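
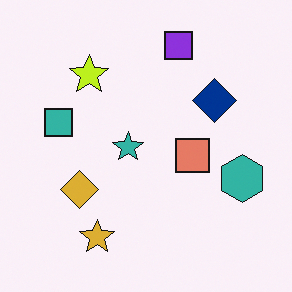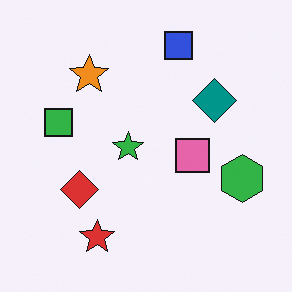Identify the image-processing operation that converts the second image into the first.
It was hue-shifted slightly.

Every shape's color has rotated by the same amount around the hue wheel — a uniform hue shift.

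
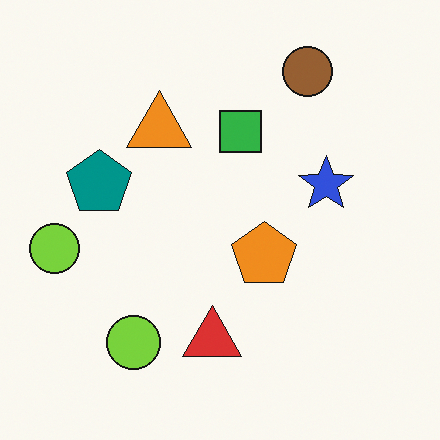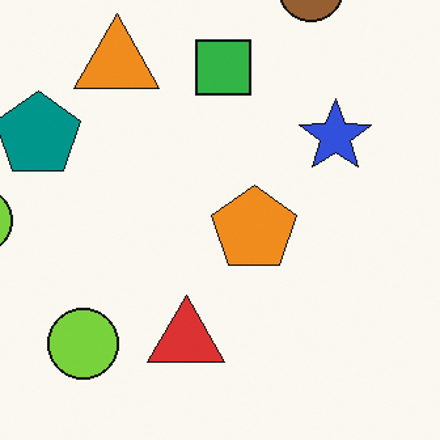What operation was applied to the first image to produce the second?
The transformation is: cropped to a modestly smaller region and rescaled.

The visible shapes are larger and the field of view is narrower; shapes near the original edges may be partly or wholly outside the frame — a crop-and-rescale.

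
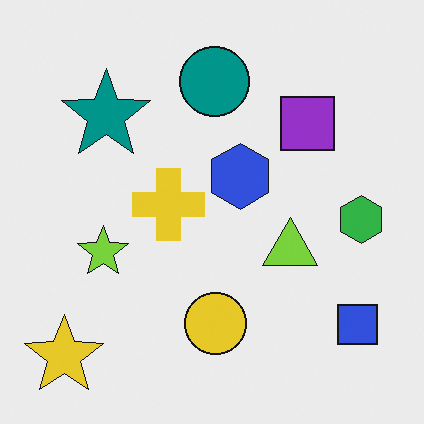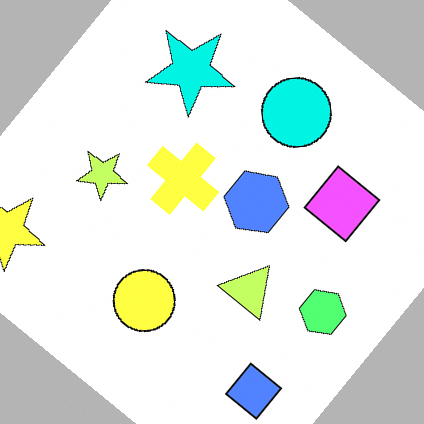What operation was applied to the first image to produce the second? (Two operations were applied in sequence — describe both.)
The image was noticeably brightened, then rotated clockwise by a large amount — several tens of degrees.

Every pixel — background and shapes alike — is uniformly brightened. Every shape is tilted by the same angle and the image corners show triangular fill wedges — a whole-image rotation by a non-right angle.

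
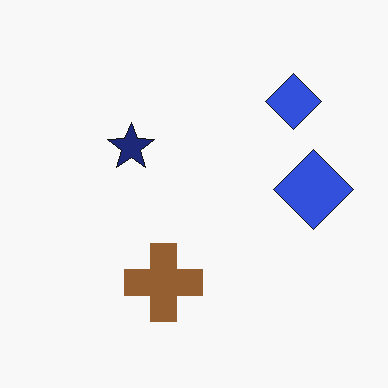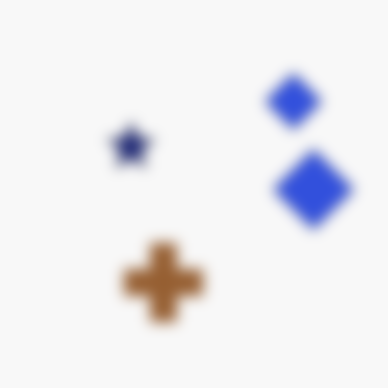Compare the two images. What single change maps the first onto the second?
The transformation is: strongly gaussian-blurred.

Shape edges and outlines are uniformly softened across the whole image.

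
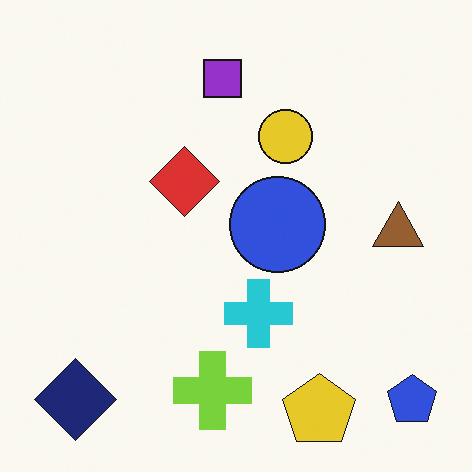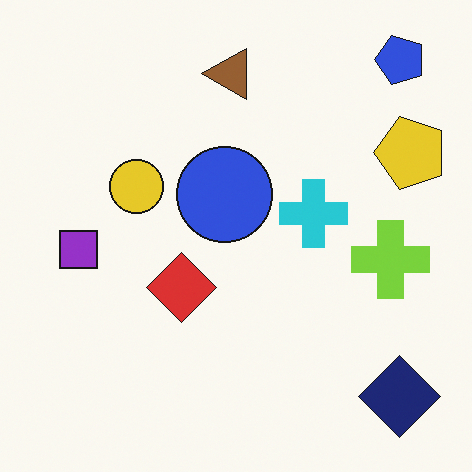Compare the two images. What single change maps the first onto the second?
The transformation is: rotated 90° counter-clockwise.

The blue pentagon sits in the bottom-right of the first image and the top-right of the second — consistent with a whole-image 90° counter-clockwise rotation.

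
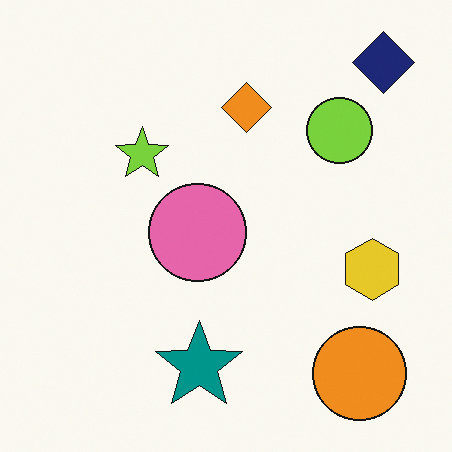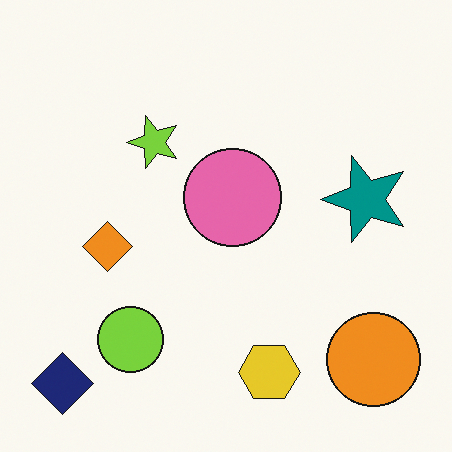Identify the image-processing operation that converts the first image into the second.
The transformation is: transposed (reflected across the top-left ↔ bottom-right diagonal).

Shapes have swapped their row and column positions — what was in the top-right is now in the bottom-left — a diagonal reflection.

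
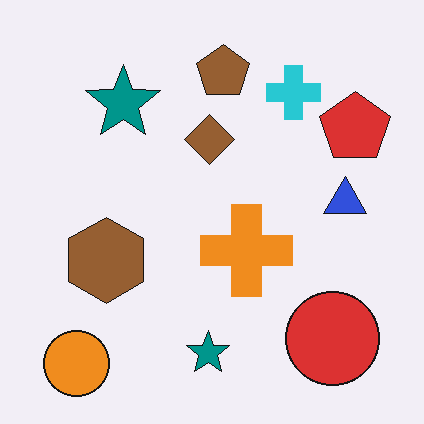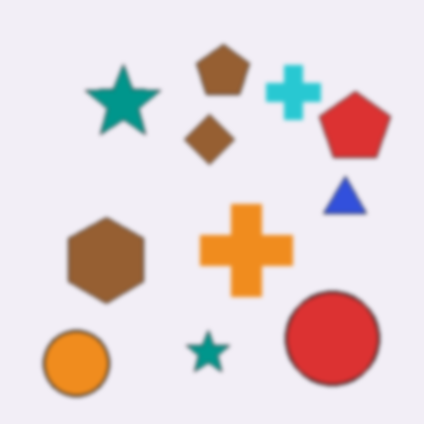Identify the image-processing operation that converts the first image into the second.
The transformation is: slightly softened.

Shape edges and outlines are uniformly softened across the whole image.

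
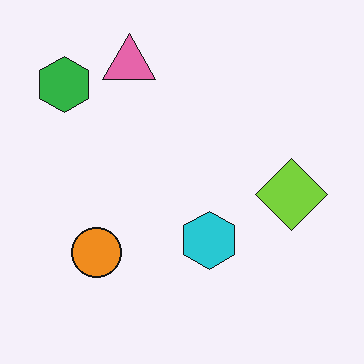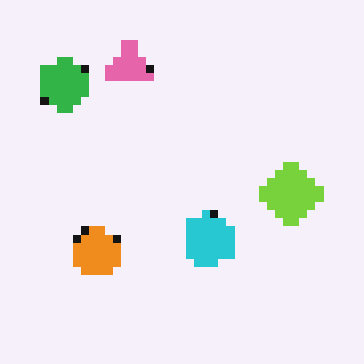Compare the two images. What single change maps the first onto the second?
The image was moderately pixelated.

Shapes are reduced to large square blocks; fine edges and outlines are lost — a downscale-then-upscale (mosaic) effect.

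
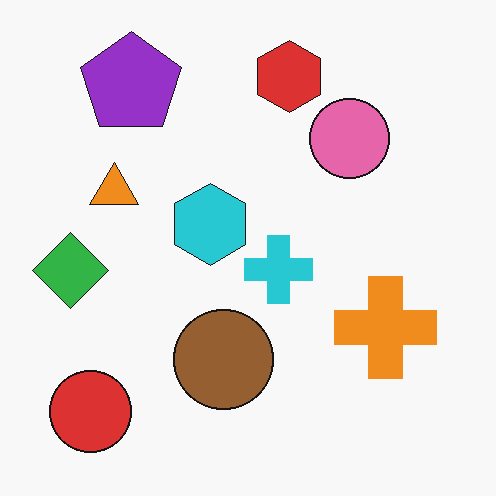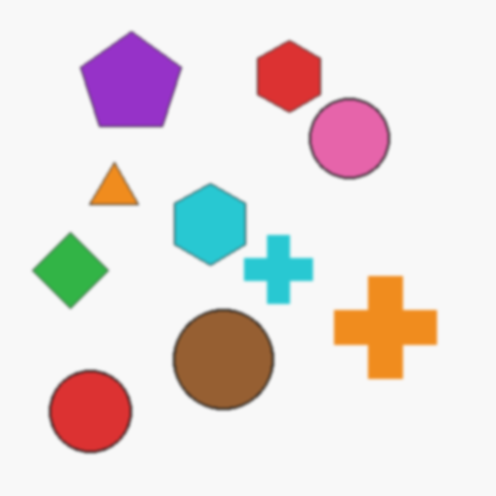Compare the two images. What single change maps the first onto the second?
The image was given a subtle gaussian blur.

Shape edges and outlines are uniformly softened across the whole image.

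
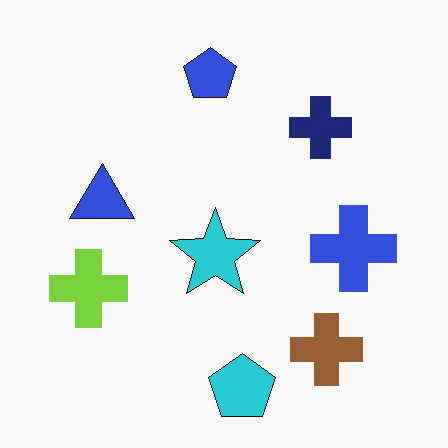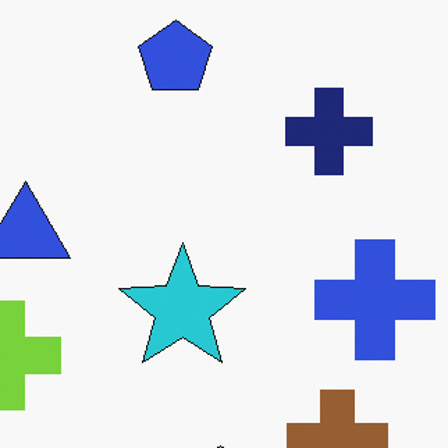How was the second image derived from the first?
The transformation is: cropped slightly and scaled back up.

The visible shapes are larger and the field of view is narrower; shapes near the original edges may be partly or wholly outside the frame — a crop-and-rescale.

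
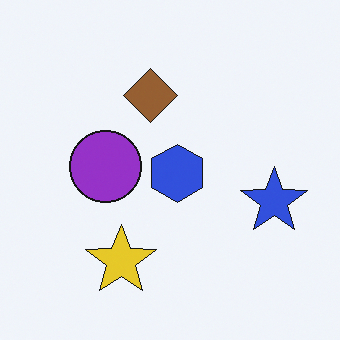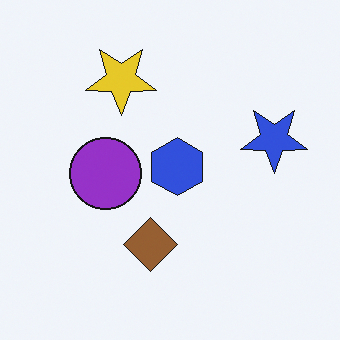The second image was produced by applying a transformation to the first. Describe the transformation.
The image was flipped vertically (top ↔ bottom).

The yellow star is in the bottom of the first image and the top of the second — shapes on opposite sides of the horizontal midline have swapped in a mirror flip.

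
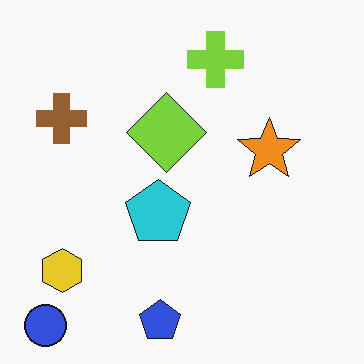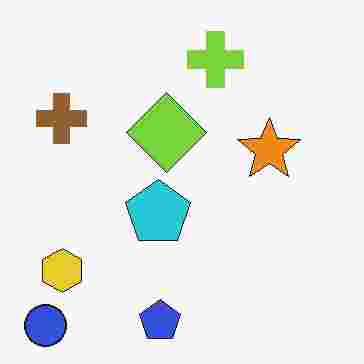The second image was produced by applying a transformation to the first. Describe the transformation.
It was degraded with heavy JPEG compression.

Blocky 8×8 compression artifacts appear around shape edges and the flat background shows ringing — characteristic JPEG degradation.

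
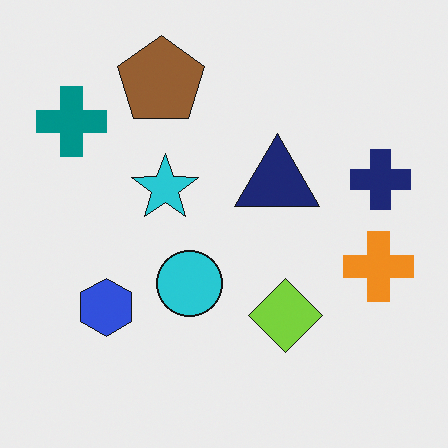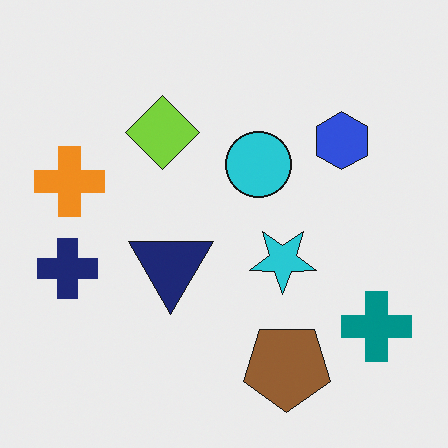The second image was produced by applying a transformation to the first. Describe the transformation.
The image was rotated 180°.

The teal cross sits in the top-left of the first image and the bottom-right of the second — consistent with a whole-image 180° rotation.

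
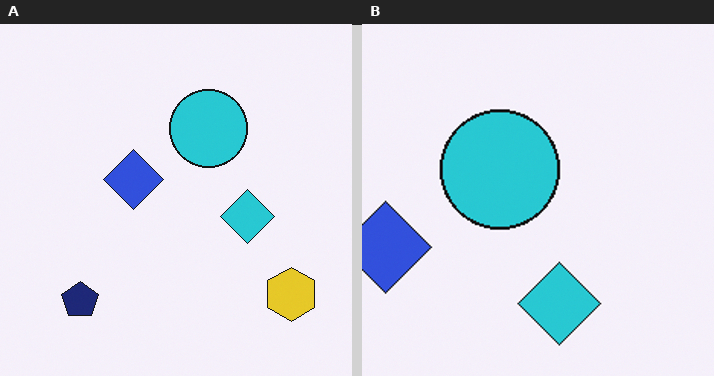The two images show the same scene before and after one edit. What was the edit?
The image was cropped slightly and scaled back up.

The visible shapes are larger and the field of view is narrower; shapes near the original edges may be partly or wholly outside the frame — a crop-and-rescale.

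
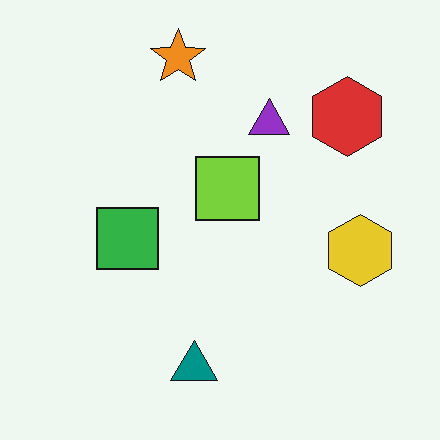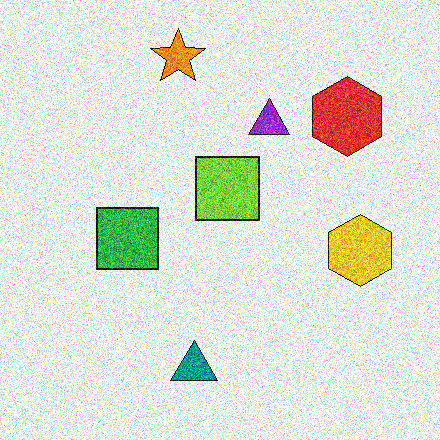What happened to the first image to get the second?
The image was degraded with a thick layer of grain.

Random speckle covers the whole image, including the flat background.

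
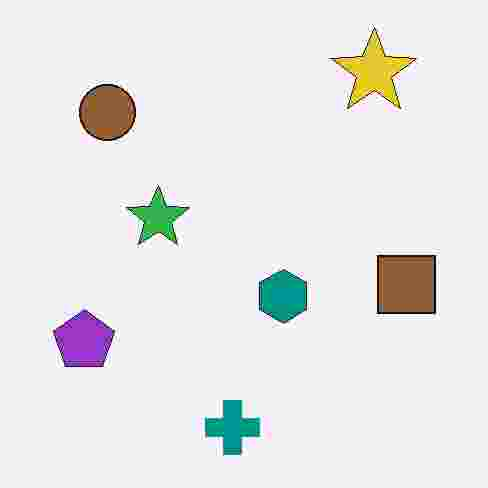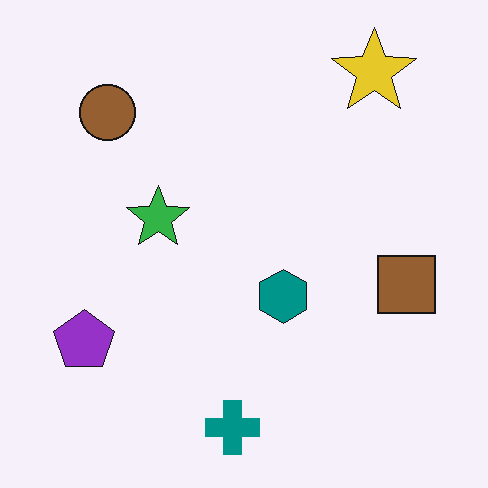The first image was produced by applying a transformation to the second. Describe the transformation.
Heavily JPEG-compressed with obvious blocking artifacts.

Blocky 8×8 compression artifacts appear around shape edges and the flat background shows ringing — characteristic JPEG degradation.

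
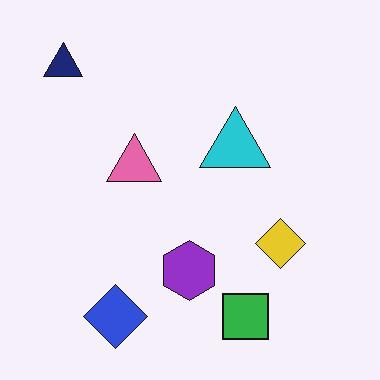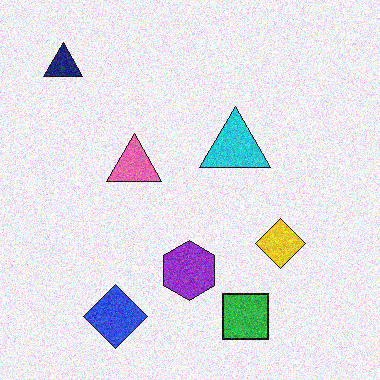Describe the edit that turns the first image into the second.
The transformation is: degraded with visible gaussian noise.

Random speckle covers the whole image, including the flat background.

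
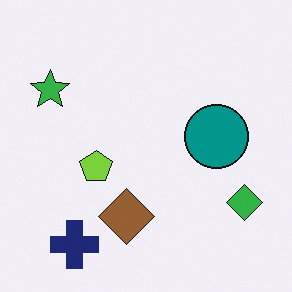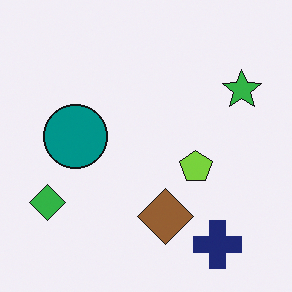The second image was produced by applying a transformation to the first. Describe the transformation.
The transformation is: flipped horizontally (left ↔ right).

The green diamond is in the bottom-right of the first image and the bottom-left of the second — shapes on opposite sides of the vertical midline have swapped in a mirror flip.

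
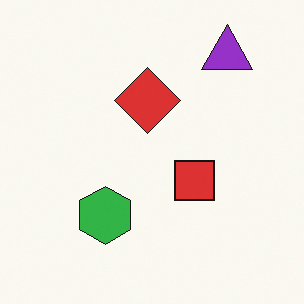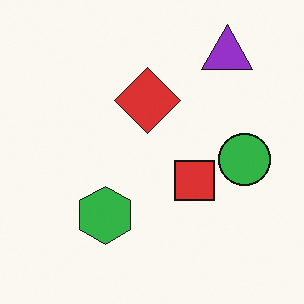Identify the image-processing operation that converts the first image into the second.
The second image is the first overlaid with an additional green circle.

A green circle appears in the second image that is absent from the first.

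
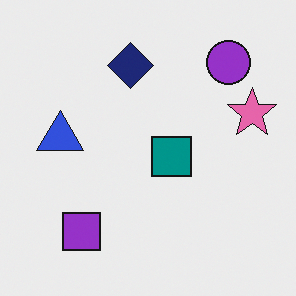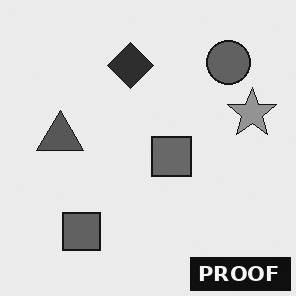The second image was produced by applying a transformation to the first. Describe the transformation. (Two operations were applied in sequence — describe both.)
The transformation is: converted to grayscale, then watermarked with the text "PROOF" in the lower-right corner.

All color is removed — every shape is now a shade of grey. A dark label reading "PROOF" appears in the lower-right corner.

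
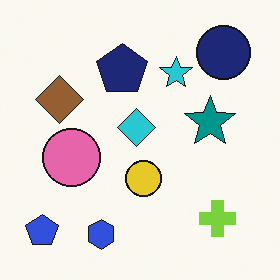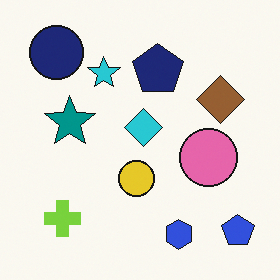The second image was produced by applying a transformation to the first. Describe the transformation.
It was flipped horizontally (left ↔ right).

The blue pentagon is in the bottom-left of the first image and the bottom-right of the second — shapes on opposite sides of the vertical midline have swapped in a mirror flip.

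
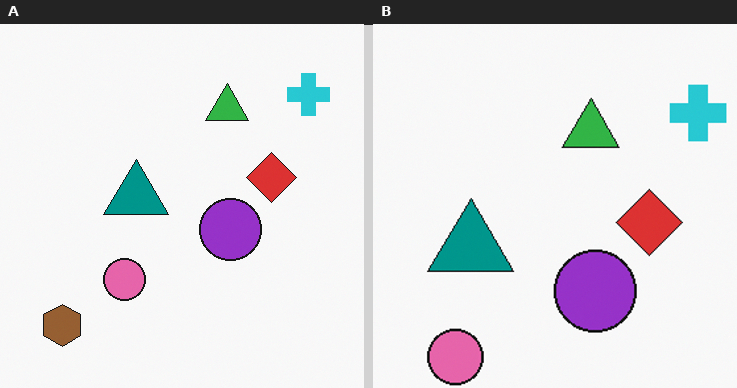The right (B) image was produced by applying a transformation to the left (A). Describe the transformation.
The right (B) image is the left (A) cropped slightly and scaled back up.

The visible shapes are larger and the field of view is narrower; shapes near the original edges may be partly or wholly outside the frame — a crop-and-rescale.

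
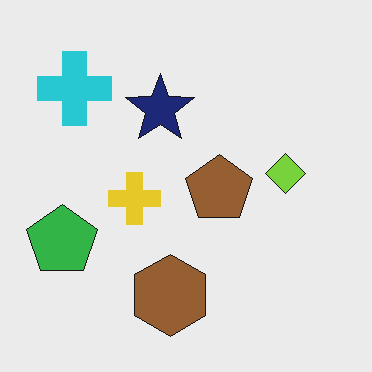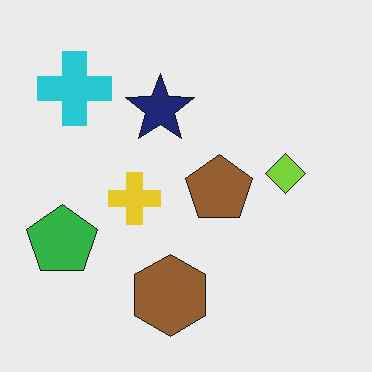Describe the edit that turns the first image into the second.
It was given moderate JPEG compression.

Blocky 8×8 compression artifacts appear around shape edges and the flat background shows ringing — characteristic JPEG degradation.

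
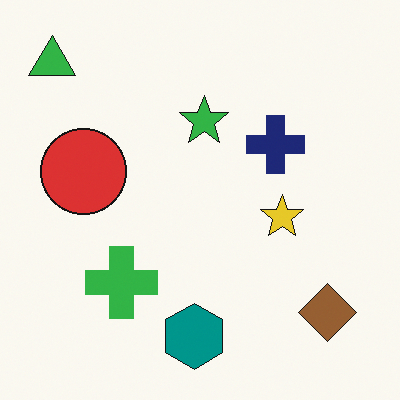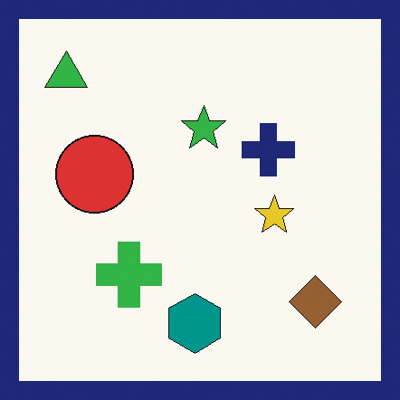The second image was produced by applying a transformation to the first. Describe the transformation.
This is the original image framed with a navy border.

A solid navy frame runs around the edge of the second image, with the content slightly shrunk inside it.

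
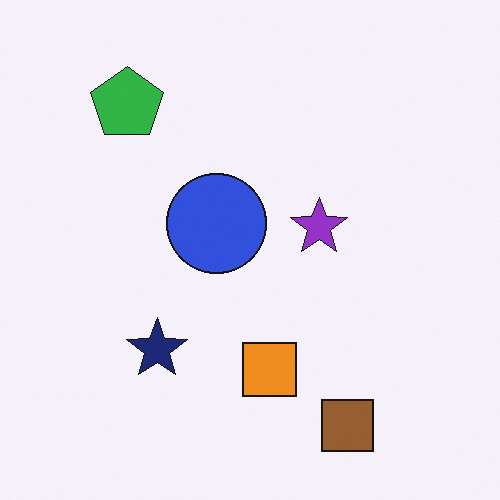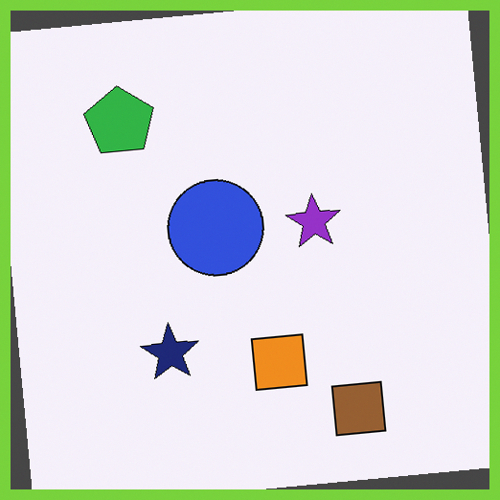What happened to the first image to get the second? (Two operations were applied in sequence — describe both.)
Rotated counter-clockwise by a small amount, then framed with a lime border.

Every shape is tilted by the same angle and the image corners show triangular fill wedges — a whole-image rotation by a non-right angle. A solid lime frame runs around the edge of the second image, with the content slightly shrunk inside it.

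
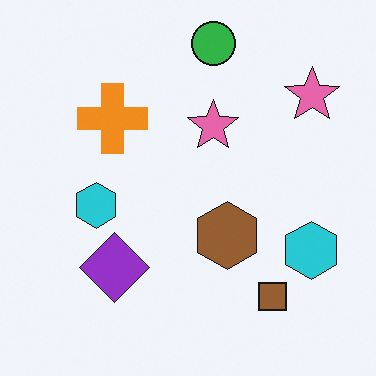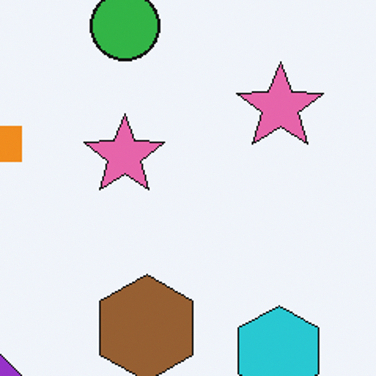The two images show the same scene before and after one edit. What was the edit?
Cropped to a modestly smaller region and rescaled.

The visible shapes are larger and the field of view is narrower; shapes near the original edges may be partly or wholly outside the frame — a crop-and-rescale.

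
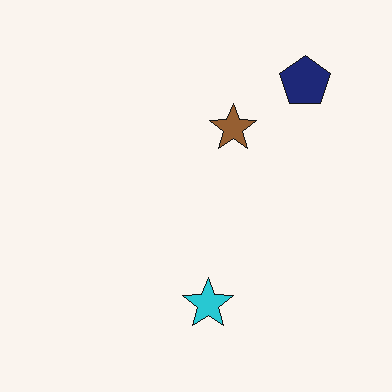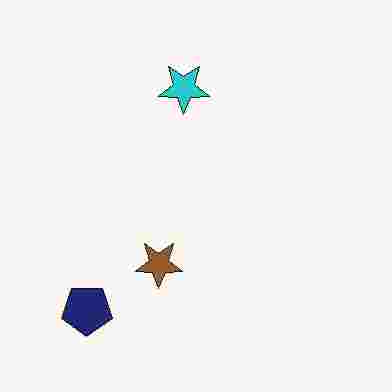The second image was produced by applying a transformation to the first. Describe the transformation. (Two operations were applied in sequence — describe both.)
The image was degraded with heavy JPEG compression, then rotated 180°.

Blocky 8×8 compression artifacts appear around shape edges and the flat background shows ringing — characteristic JPEG degradation. The navy pentagon sits in the top-right of the first image and the bottom-left of the second — consistent with a whole-image 180° rotation.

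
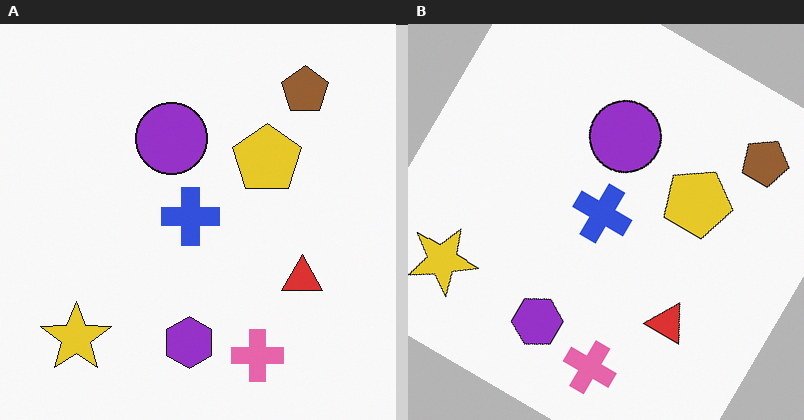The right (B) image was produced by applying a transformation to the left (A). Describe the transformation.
The image was rotated clockwise by a large amount — several tens of degrees.

Every shape is tilted by the same angle and the image corners show triangular fill wedges — a whole-image rotation by a non-right angle.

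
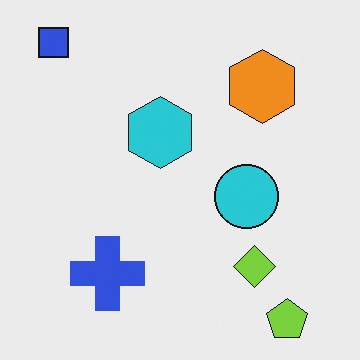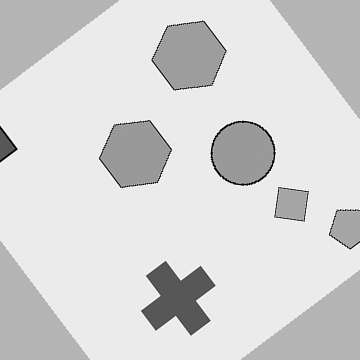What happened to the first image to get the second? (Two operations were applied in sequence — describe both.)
Converted to grayscale, then rotated counter-clockwise by a large amount — several tens of degrees.

All color is removed — every shape is now a shade of grey. Every shape is tilted by the same angle and the image corners show triangular fill wedges — a whole-image rotation by a non-right angle.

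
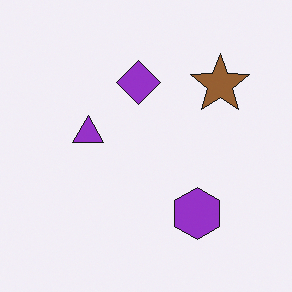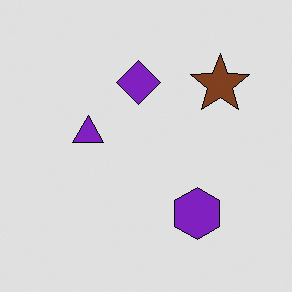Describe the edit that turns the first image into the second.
The transformation is: posterized to a reduced palette.

Each flat color has snapped to a coarser quantized level — most visibly, the near-white background has dropped to a flat grey.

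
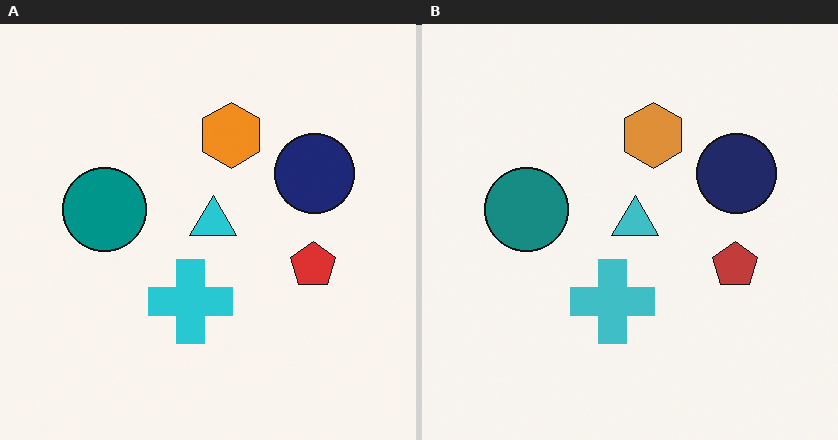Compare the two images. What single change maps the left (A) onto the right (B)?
Slightly desaturated.

All colors are more muted and greyish — a global saturation change.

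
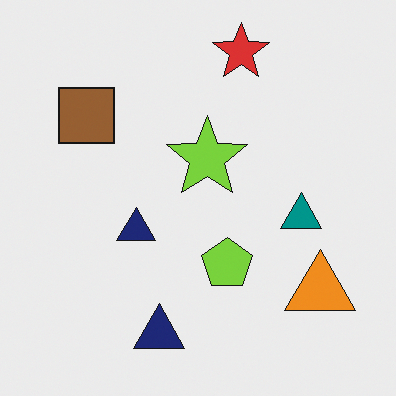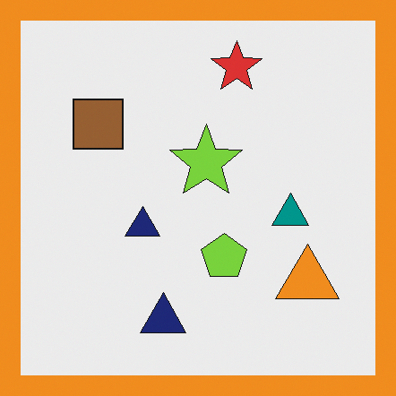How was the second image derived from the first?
This is the original image framed with a orange border.

A solid orange frame runs around the edge of the second image, with the content slightly shrunk inside it.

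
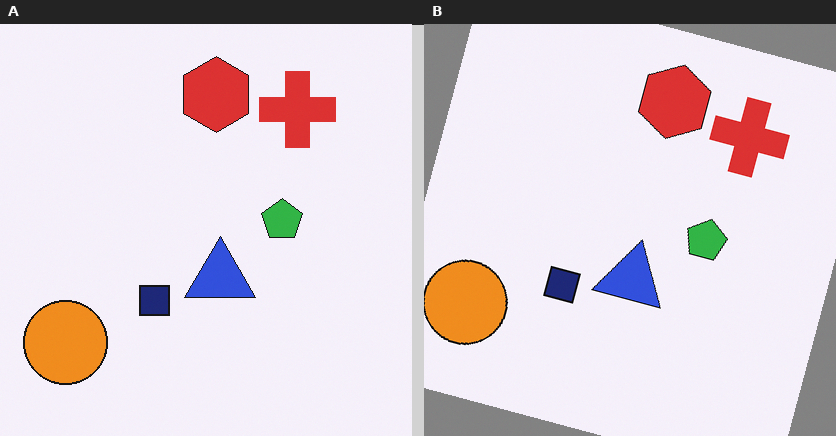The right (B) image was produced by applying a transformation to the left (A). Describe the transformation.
Rotated clockwise by a moderate amount.

Every shape is tilted by the same angle and the image corners show triangular fill wedges — a whole-image rotation by a non-right angle.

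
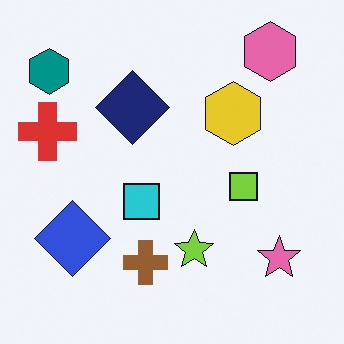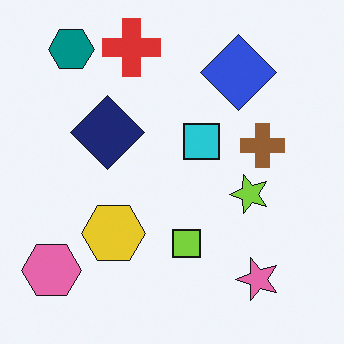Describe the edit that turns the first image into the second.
The second image is the first transposed (reflected across the top-left ↔ bottom-right diagonal).

Shapes have swapped their row and column positions — what was in the top-right is now in the bottom-left — a diagonal reflection.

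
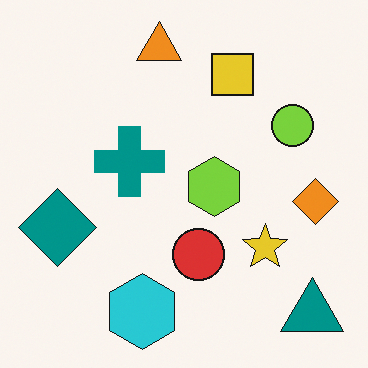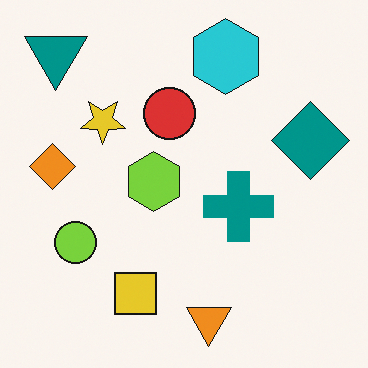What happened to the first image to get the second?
Rotated 180°.

The teal triangle sits in the bottom-right of the first image and the top-left of the second — consistent with a whole-image 180° rotation.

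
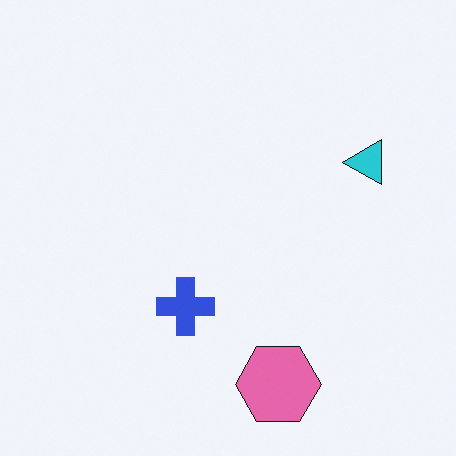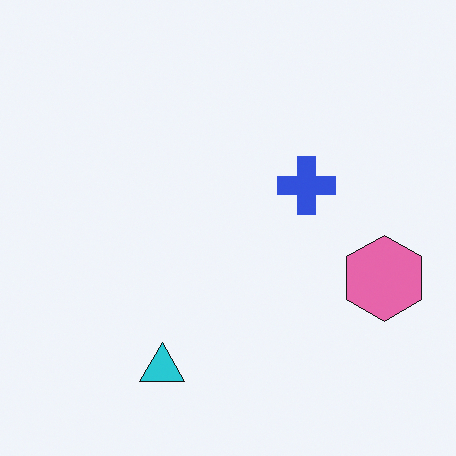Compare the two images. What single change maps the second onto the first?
The transformation is: transposed (reflected across the top-left ↔ bottom-right diagonal).

Shapes have swapped their row and column positions — what was in the top-right is now in the bottom-left — a diagonal reflection.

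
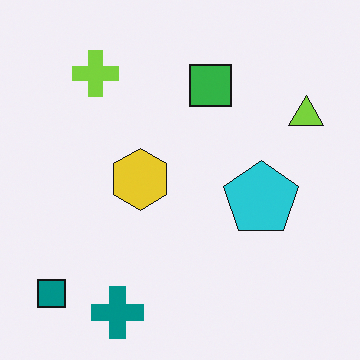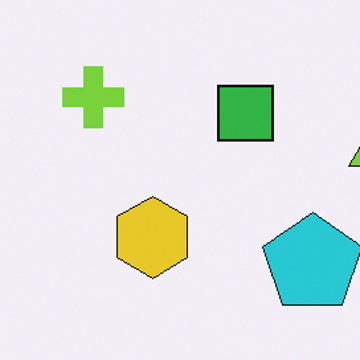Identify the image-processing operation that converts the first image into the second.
Cropped slightly and scaled back up.

The visible shapes are larger and the field of view is narrower; shapes near the original edges may be partly or wholly outside the frame — a crop-and-rescale.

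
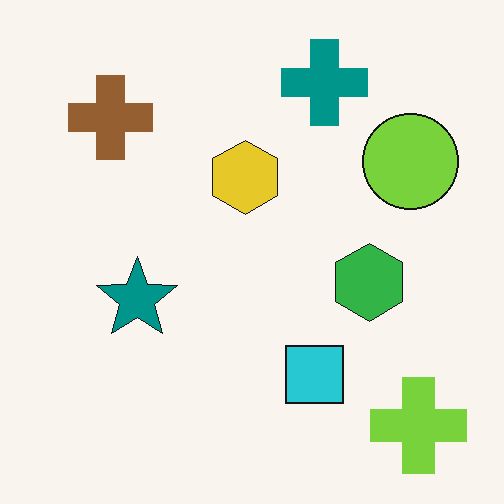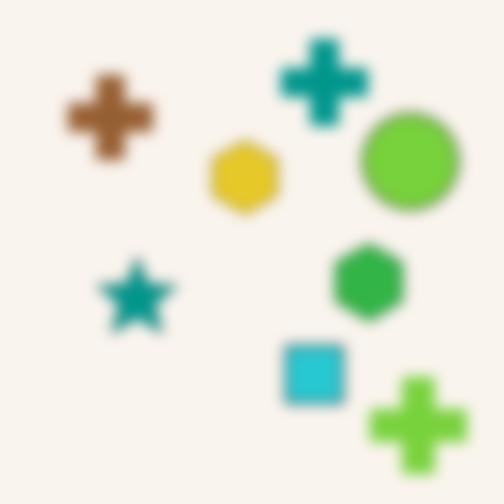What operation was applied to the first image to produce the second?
It was strongly gaussian-blurred.

Shape edges and outlines are uniformly softened across the whole image.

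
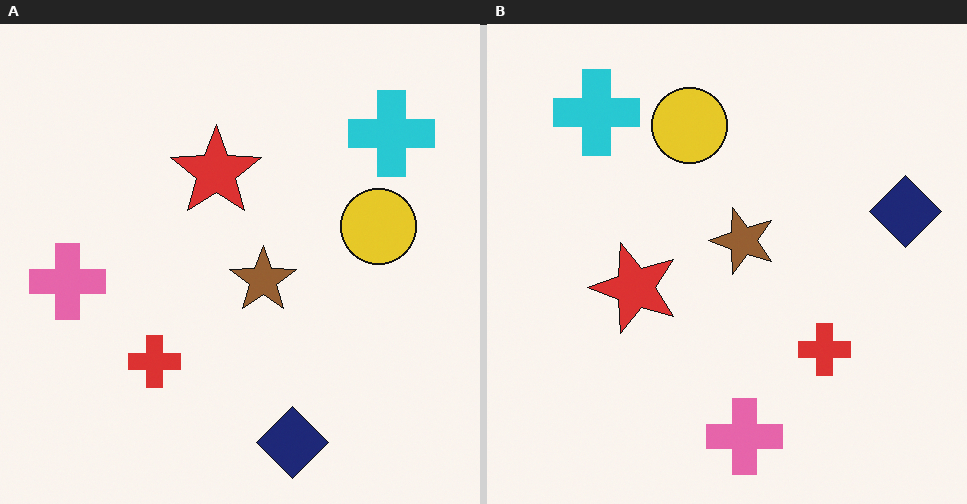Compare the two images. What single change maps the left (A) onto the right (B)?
The transformation is: rotated 90° counter-clockwise.

The cyan cross sits in the top-right of the left (A) image and the top-left of the right (B) — consistent with a whole-image 90° counter-clockwise rotation.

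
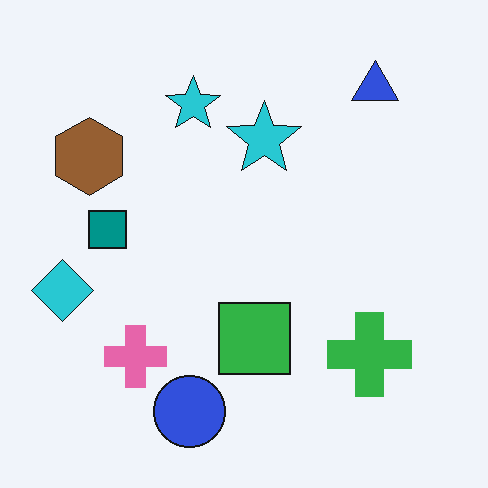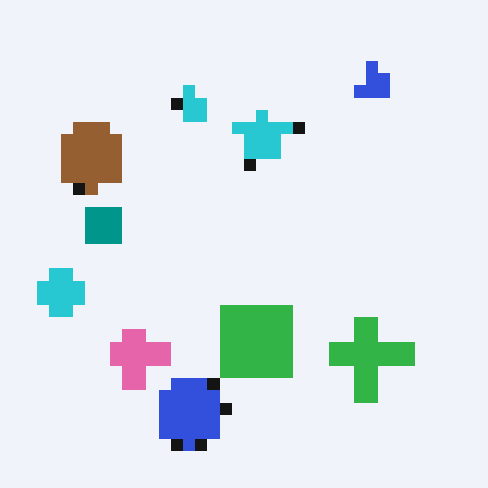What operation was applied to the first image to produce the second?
The transformation is: heavily pixelated into large blocks.

Shapes are reduced to large square blocks; fine edges and outlines are lost — a downscale-then-upscale (mosaic) effect.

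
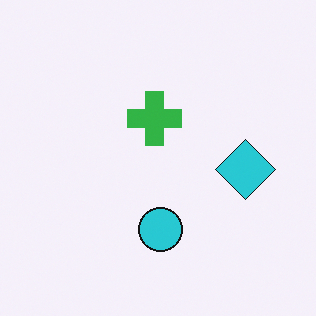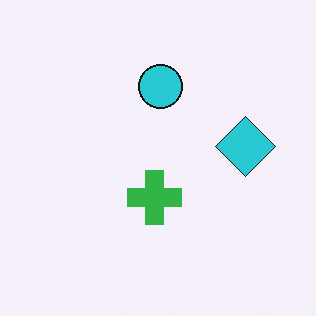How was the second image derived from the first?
Flipped vertically (top ↔ bottom).

The cyan circle is in the bottom of the first image and the top of the second — shapes on opposite sides of the horizontal midline have swapped in a mirror flip.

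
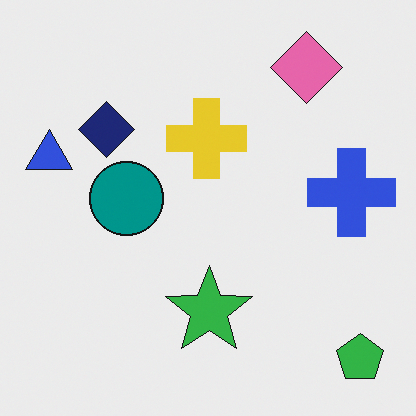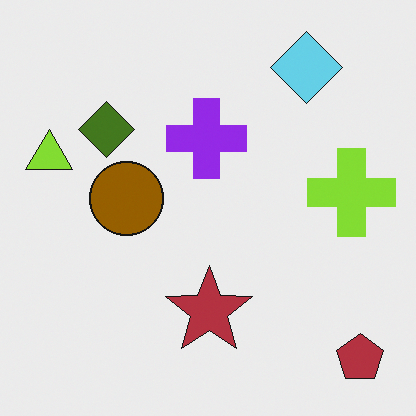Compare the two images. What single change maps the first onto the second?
The second image is the first hue-shifted by a large amount.

Every shape's color has rotated by the same amount around the hue wheel — a uniform hue shift.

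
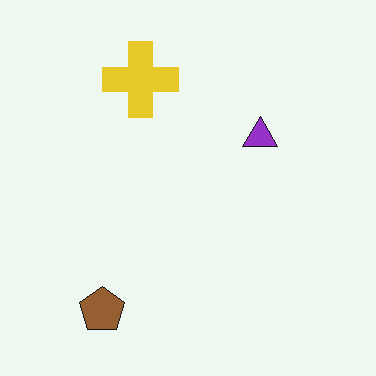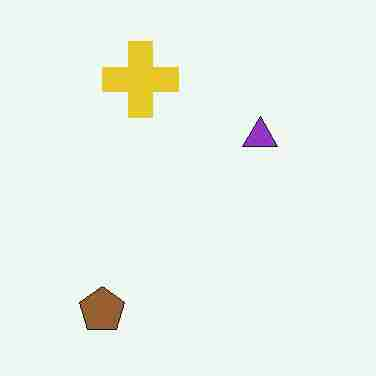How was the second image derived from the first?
The transformation is: degraded with heavy JPEG compression.

Blocky 8×8 compression artifacts appear around shape edges and the flat background shows ringing — characteristic JPEG degradation.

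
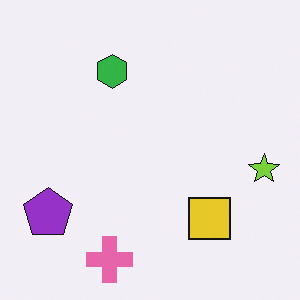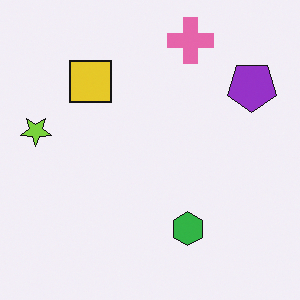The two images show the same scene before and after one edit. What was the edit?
This is the original image rotated 180°.

The purple pentagon sits in the bottom-left of the first image and the top-right of the second — consistent with a whole-image 180° rotation.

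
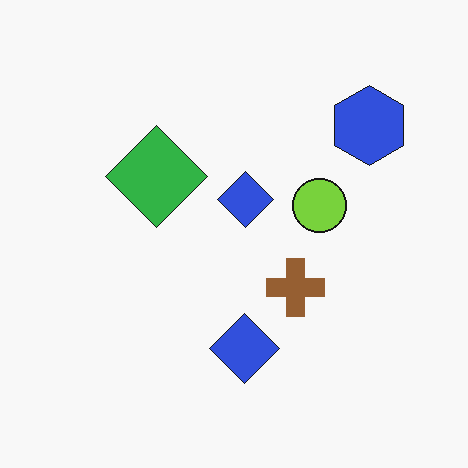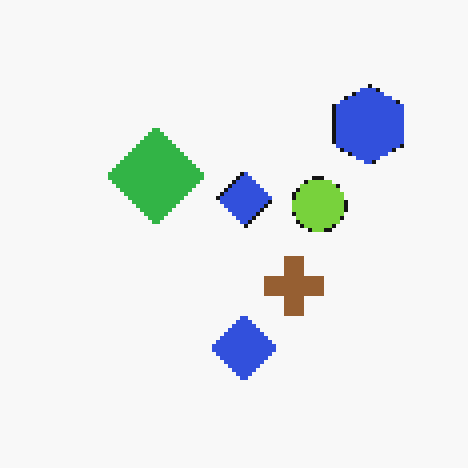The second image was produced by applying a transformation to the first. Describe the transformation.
This is the original image mildly pixelated.

Shapes are reduced to large square blocks; fine edges and outlines are lost — a downscale-then-upscale (mosaic) effect.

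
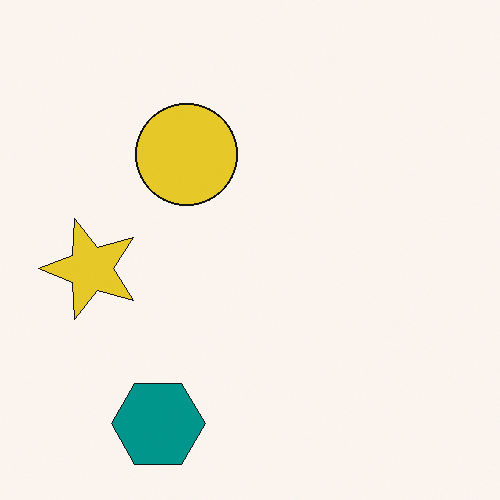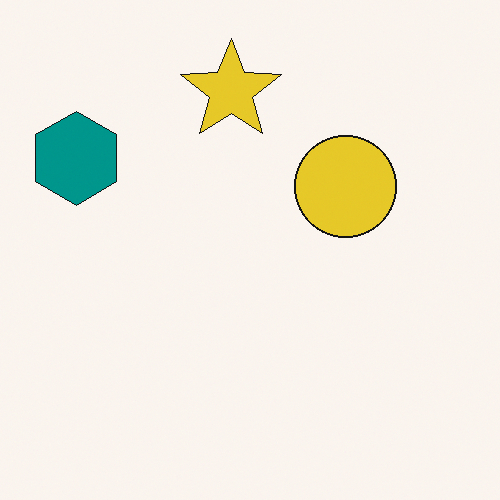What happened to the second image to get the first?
Rotated 90° counter-clockwise.

The teal hexagon sits in the top-left of the second image and the bottom-left of the first — consistent with a whole-image 90° counter-clockwise rotation.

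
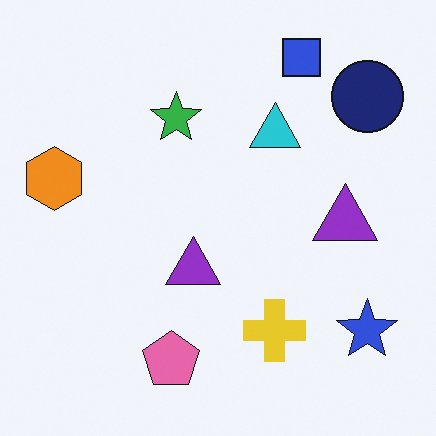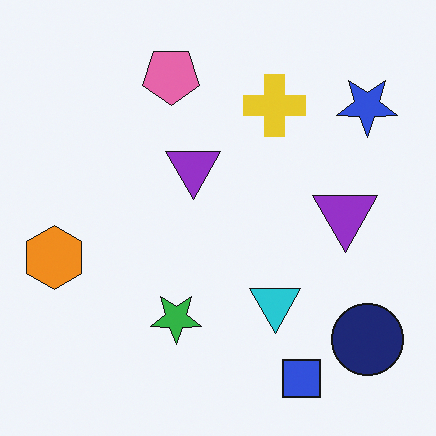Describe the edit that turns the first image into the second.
This is the original image flipped vertically (top ↔ bottom).

The blue square is in the top-right of the first image and the bottom-right of the second — shapes on opposite sides of the horizontal midline have swapped in a mirror flip.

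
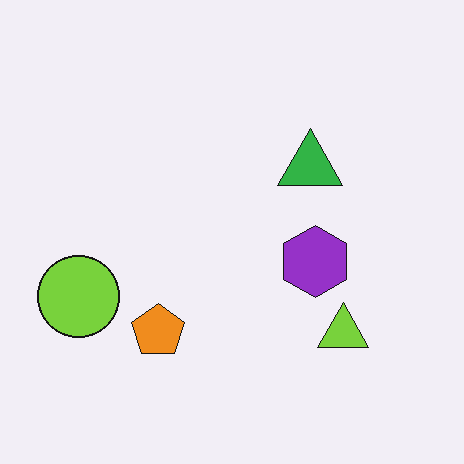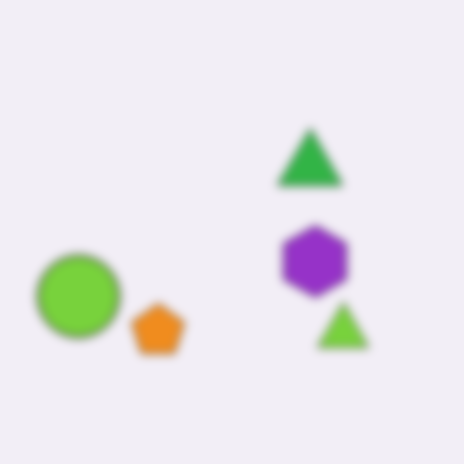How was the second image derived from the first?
This is the original image moderately blurred.

Shape edges and outlines are uniformly softened across the whole image.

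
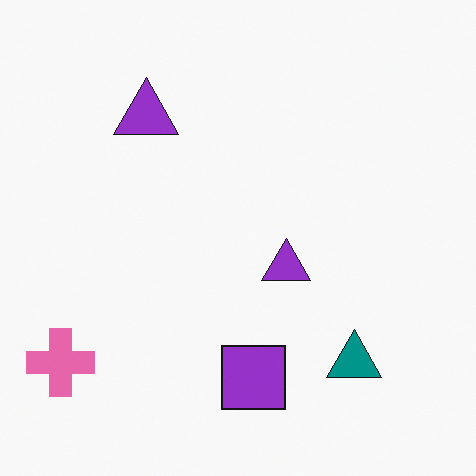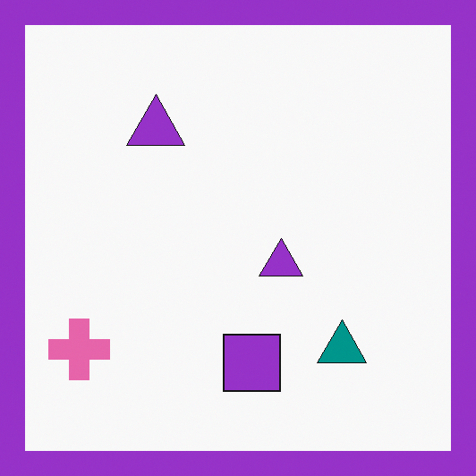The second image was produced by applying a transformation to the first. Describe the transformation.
It was framed with a purple border.

A solid purple frame runs around the edge of the second image, with the content slightly shrunk inside it.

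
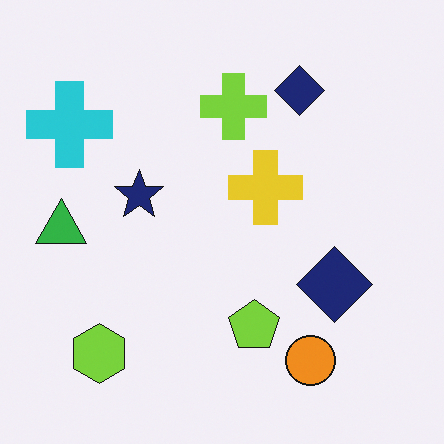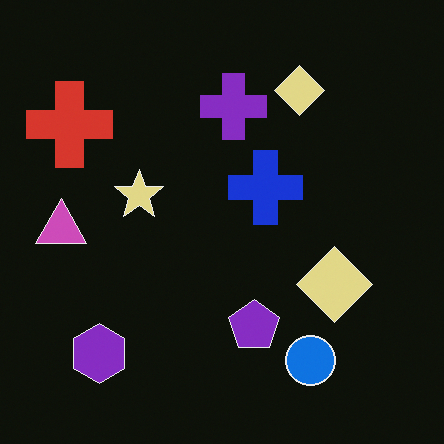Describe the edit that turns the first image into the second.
The image was color-inverted (negative).

The light background has become dark and every shape's color is its complement — a photographic negative.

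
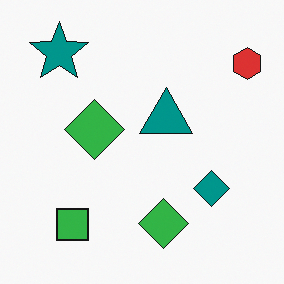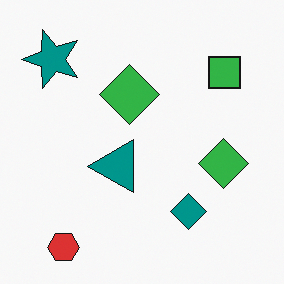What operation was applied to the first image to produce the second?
The second image is the first transposed (reflected across the top-left ↔ bottom-right diagonal).

Shapes have swapped their row and column positions — what was in the top-right is now in the bottom-left — a diagonal reflection.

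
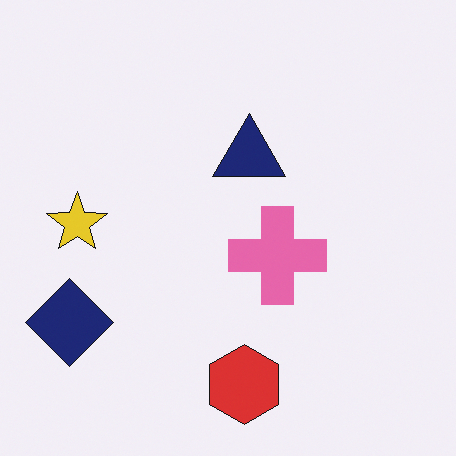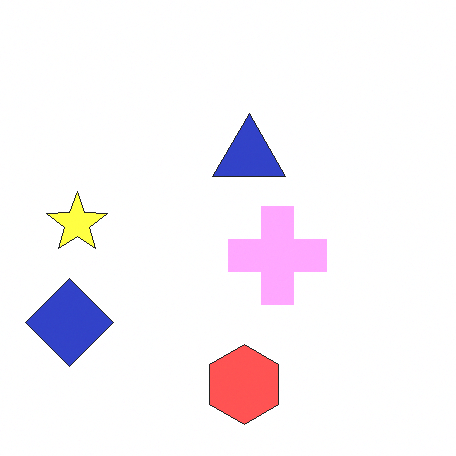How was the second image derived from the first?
Noticeably brightened.

Every pixel — background and shapes alike — is uniformly brightened.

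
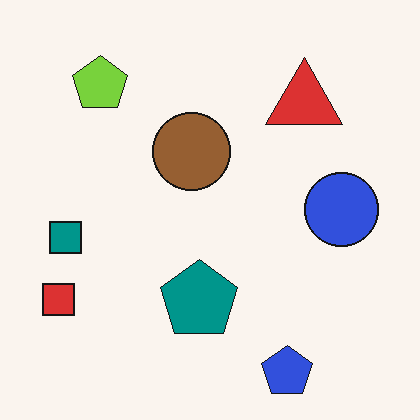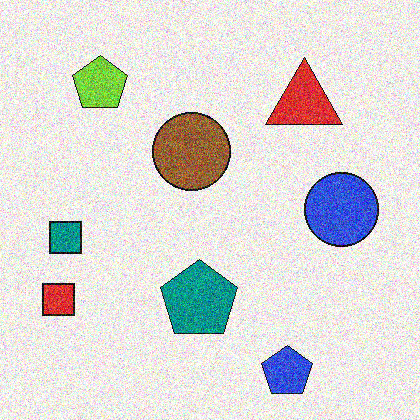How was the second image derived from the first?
The transformation is: degraded with a thick layer of grain.

Random speckle covers the whole image, including the flat background.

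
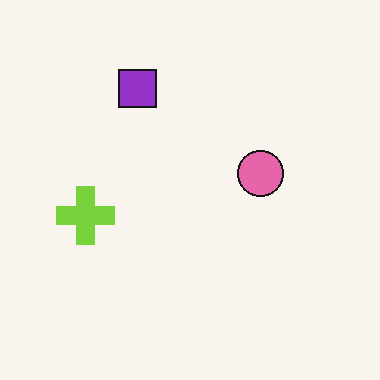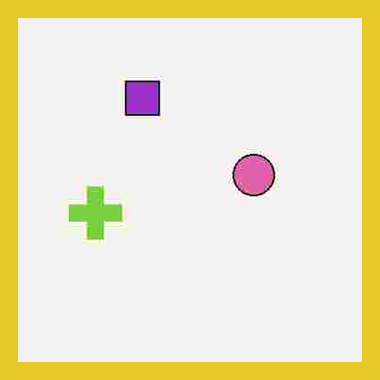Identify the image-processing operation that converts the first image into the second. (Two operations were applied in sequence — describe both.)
The image was heavily JPEG-compressed with obvious blocking artifacts, then framed with a yellow border.

Blocky 8×8 compression artifacts appear around shape edges and the flat background shows ringing — characteristic JPEG degradation. A solid yellow frame runs around the edge of the second image, with the content slightly shrunk inside it.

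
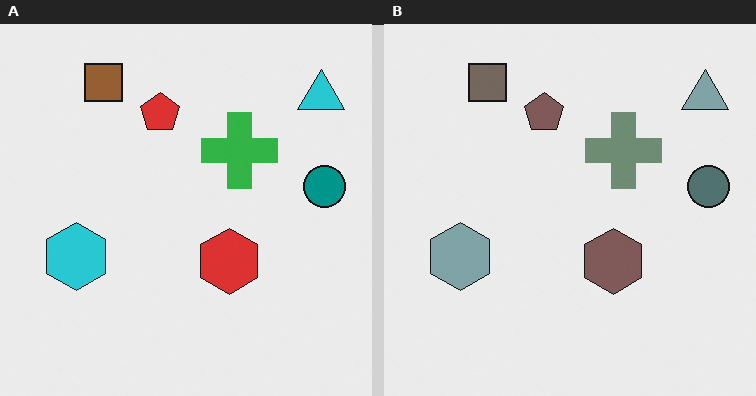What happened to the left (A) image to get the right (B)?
Made much more muted (saturation change).

All colors are more muted and greyish — a global saturation change.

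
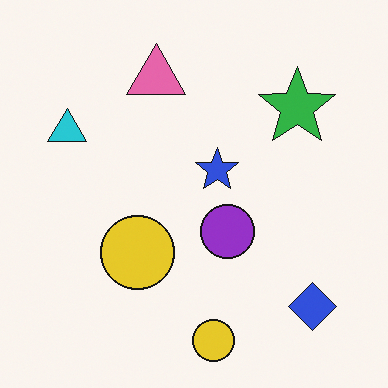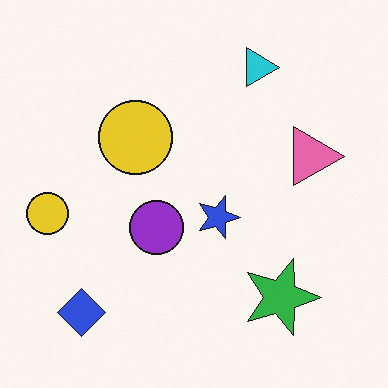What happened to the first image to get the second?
The second image is the first rotated 90° clockwise.

The blue diamond sits in the bottom-right of the first image and the bottom-left of the second — consistent with a whole-image 90° clockwise rotation.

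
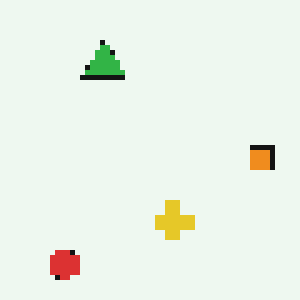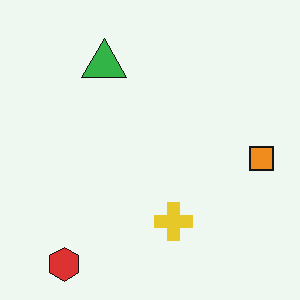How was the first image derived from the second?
The transformation is: lightly pixelated (a mild mosaic effect).

Shapes are reduced to large square blocks; fine edges and outlines are lost — a downscale-then-upscale (mosaic) effect.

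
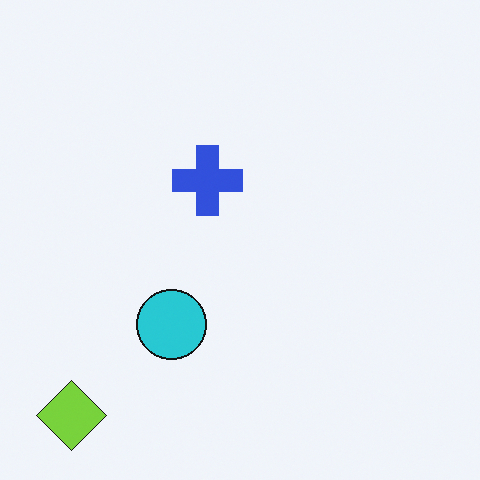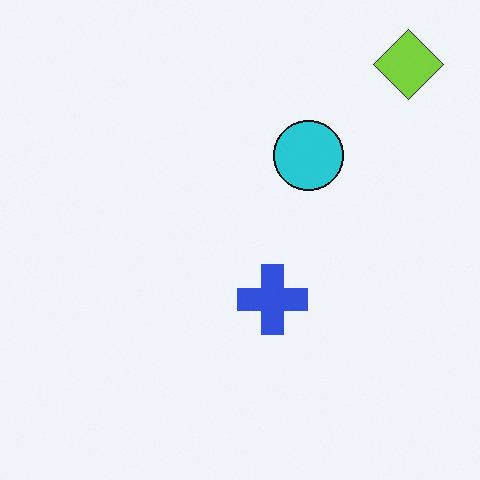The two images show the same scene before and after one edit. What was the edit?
The image was rotated 180°.

The lime diamond sits in the bottom-left of the first image and the top-right of the second — consistent with a whole-image 180° rotation.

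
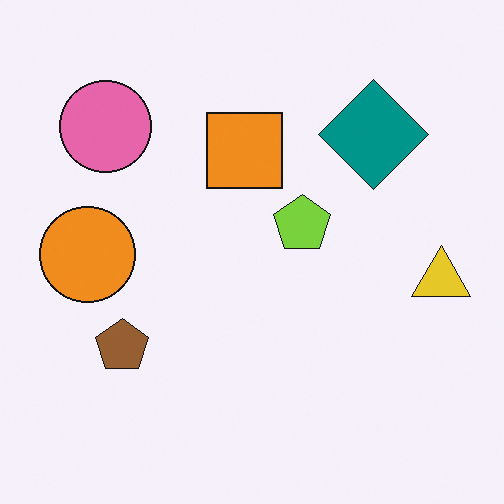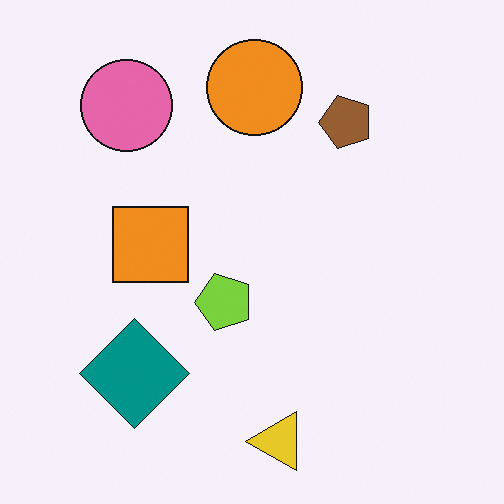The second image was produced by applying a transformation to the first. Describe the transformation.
It was transposed (reflected across the top-left ↔ bottom-right diagonal).

Shapes have swapped their row and column positions — what was in the top-right is now in the bottom-left — a diagonal reflection.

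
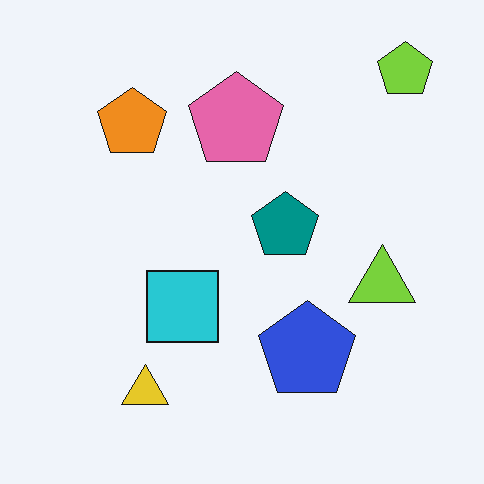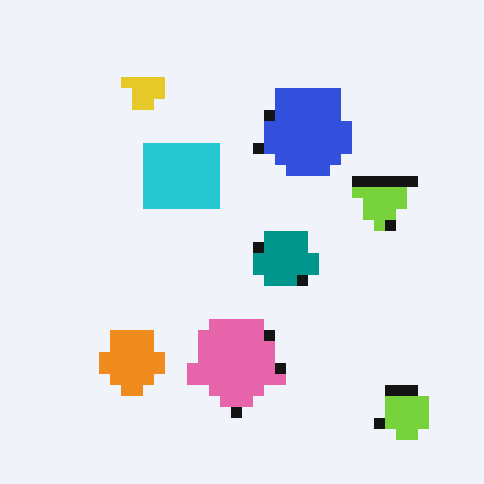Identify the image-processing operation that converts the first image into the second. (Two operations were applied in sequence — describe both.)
The transformation is: coarsely pixelated, then flipped vertically (top ↔ bottom).

Shapes are reduced to large square blocks; fine edges and outlines are lost — a downscale-then-upscale (mosaic) effect. The lime pentagon is in the top-right of the first image and the bottom-right of the second — shapes on opposite sides of the horizontal midline have swapped in a mirror flip.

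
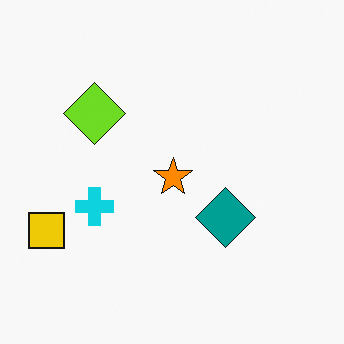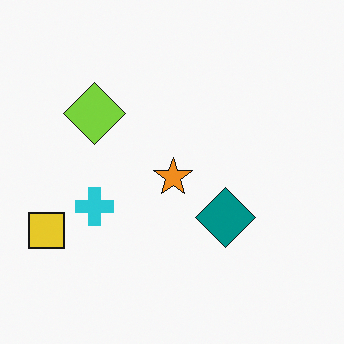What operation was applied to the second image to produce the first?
The transformation is: slightly oversaturated.

All colors are more vivid — a global saturation change.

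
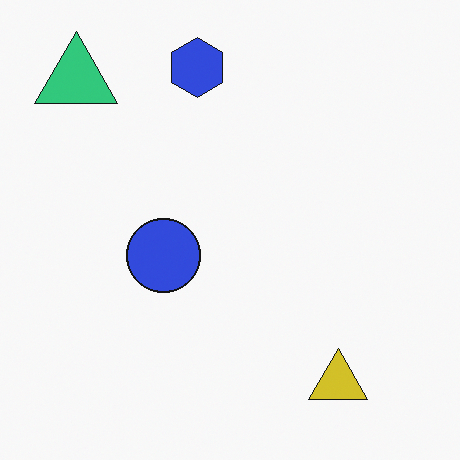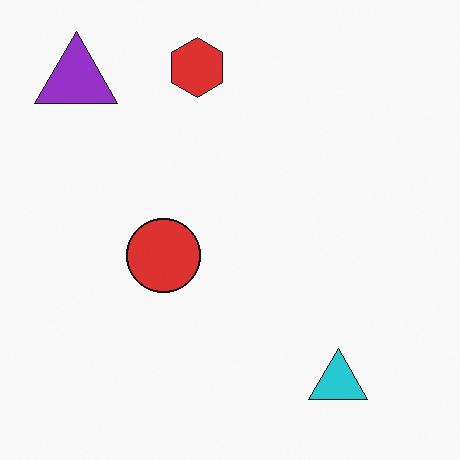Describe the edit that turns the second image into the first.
It was hue-shifted through roughly half the color wheel.

Every shape's color has rotated by the same amount around the hue wheel — a uniform hue shift.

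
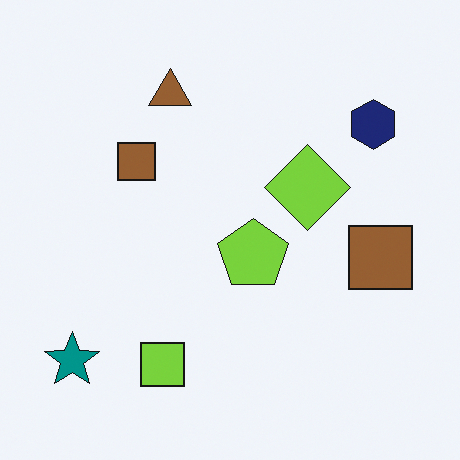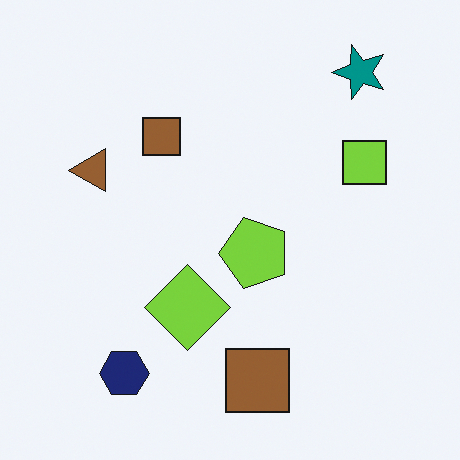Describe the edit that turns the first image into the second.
The image was transposed (reflected across the top-left ↔ bottom-right diagonal).

Shapes have swapped their row and column positions — what was in the top-right is now in the bottom-left — a diagonal reflection.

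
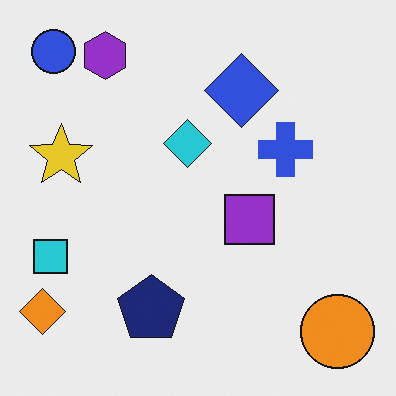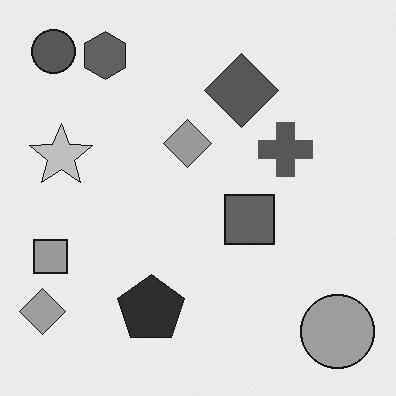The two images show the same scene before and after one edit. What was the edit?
The image was converted to grayscale.

All color is removed — every shape is now a shade of grey.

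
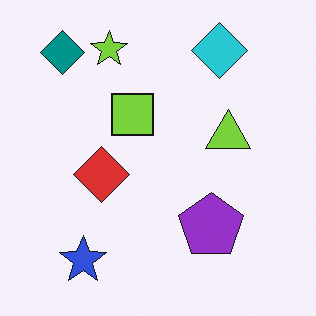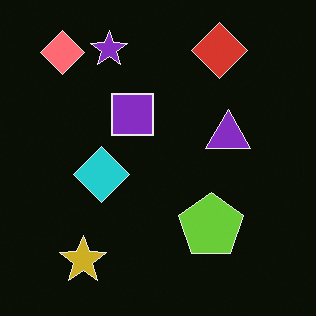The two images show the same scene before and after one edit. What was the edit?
The second image is the first color-inverted (negative).

The light background has become dark and every shape's color is its complement — a photographic negative.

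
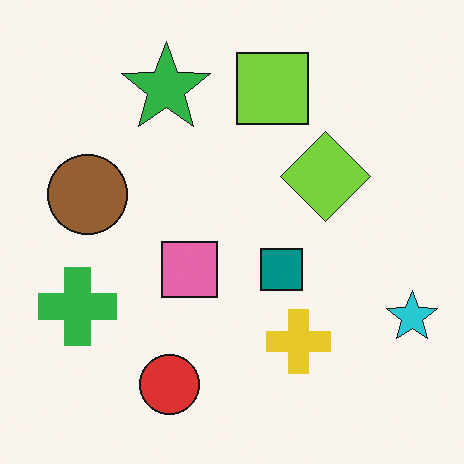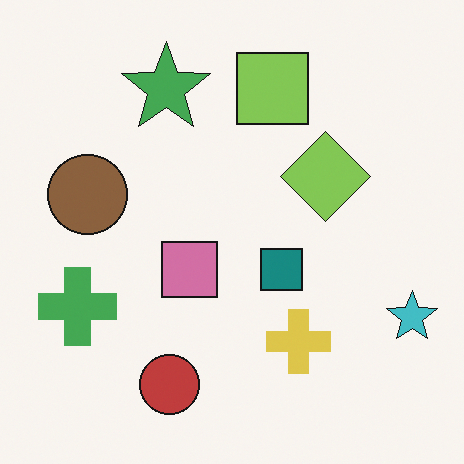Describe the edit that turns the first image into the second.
It was slightly desaturated.

All colors are more muted and greyish — a global saturation change.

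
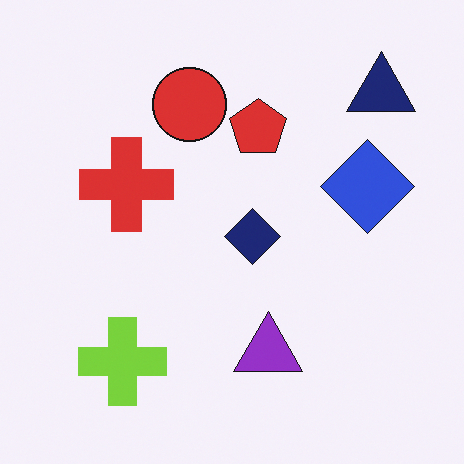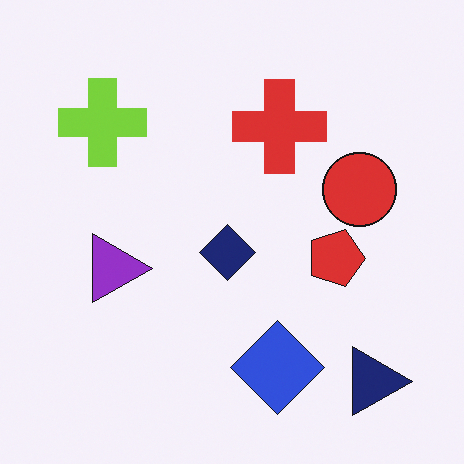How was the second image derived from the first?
Rotated 90° clockwise.

The navy triangle sits in the top-right of the first image and the bottom-right of the second — consistent with a whole-image 90° clockwise rotation.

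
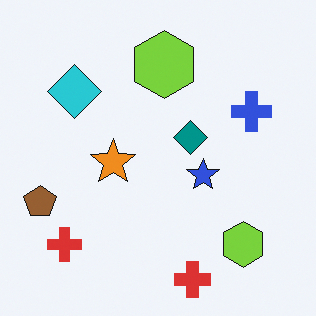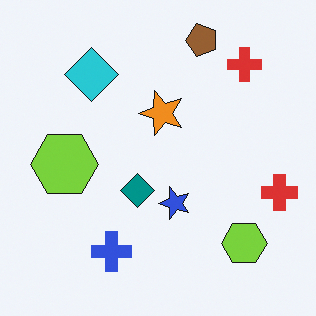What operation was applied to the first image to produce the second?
The transformation is: transposed (reflected across the top-left ↔ bottom-right diagonal).

Shapes have swapped their row and column positions — what was in the top-right is now in the bottom-left — a diagonal reflection.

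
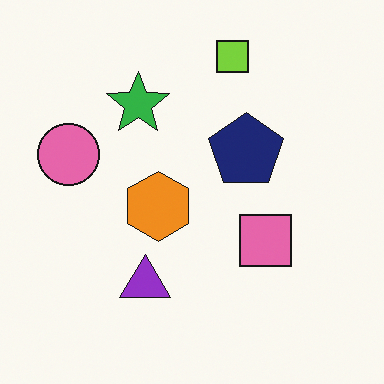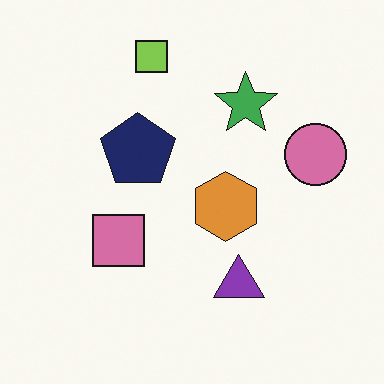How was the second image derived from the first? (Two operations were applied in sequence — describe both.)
This is the original image flipped horizontally (left ↔ right), then slightly desaturated.

The pink circle is in the left of the first image and the right of the second — shapes on opposite sides of the vertical midline have swapped in a mirror flip. All colors are more muted and greyish — a global saturation change.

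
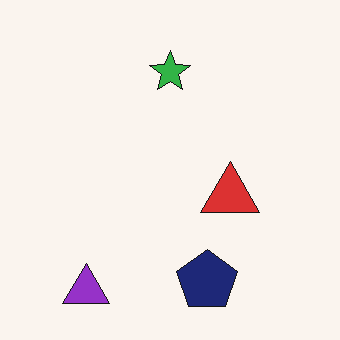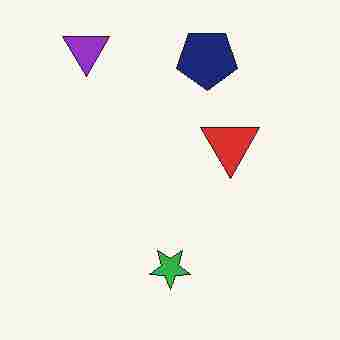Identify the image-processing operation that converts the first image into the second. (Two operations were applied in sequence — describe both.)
Flipped vertically (top ↔ bottom), then degraded with heavy JPEG compression.

The purple triangle is in the bottom-left of the first image and the top-left of the second — shapes on opposite sides of the horizontal midline have swapped in a mirror flip. Blocky 8×8 compression artifacts appear around shape edges and the flat background shows ringing — characteristic JPEG degradation.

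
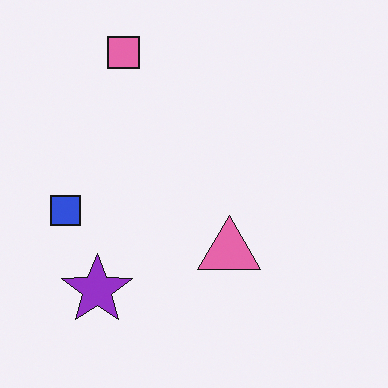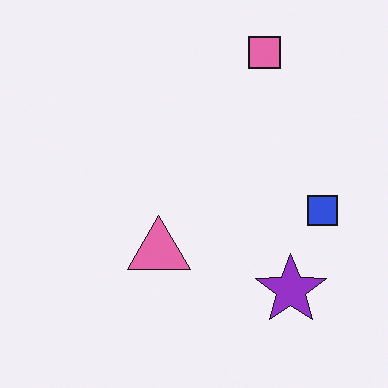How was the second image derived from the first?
It was flipped horizontally (left ↔ right).

The blue square is in the left of the first image and the right of the second — shapes on opposite sides of the vertical midline have swapped in a mirror flip.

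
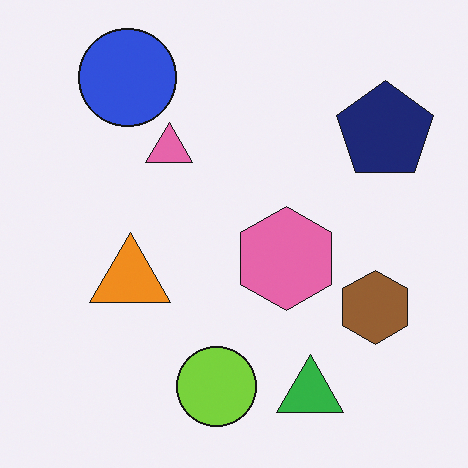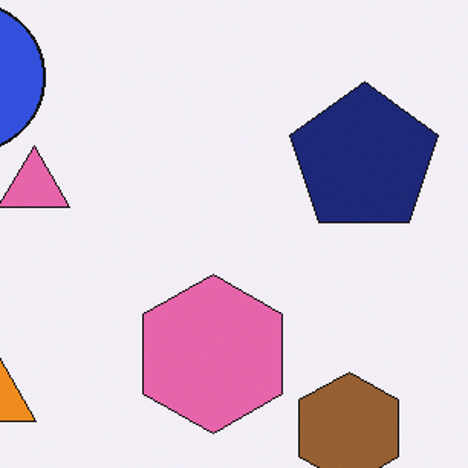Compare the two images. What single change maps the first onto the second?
It was cropped to a modestly smaller region and rescaled.

The visible shapes are larger and the field of view is narrower; shapes near the original edges may be partly or wholly outside the frame — a crop-and-rescale.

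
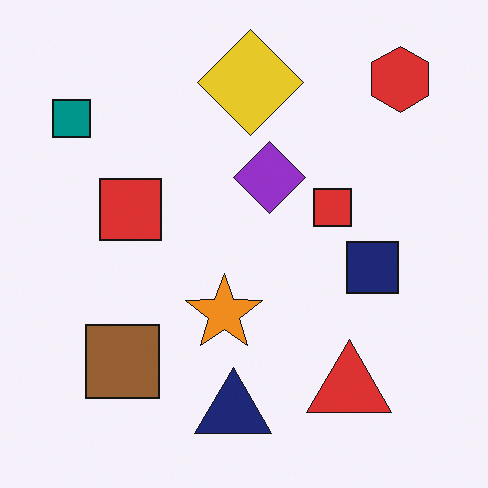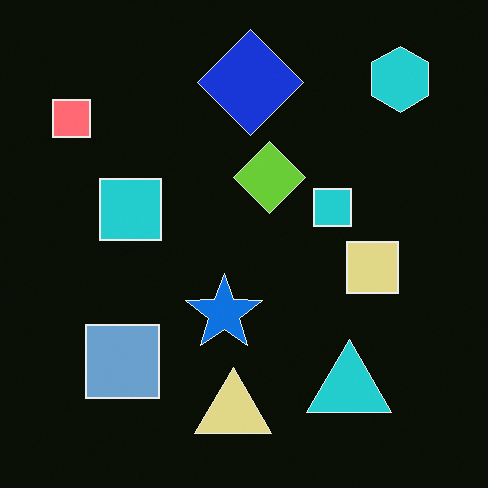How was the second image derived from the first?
The transformation is: color-inverted (negative).

The light background has become dark and every shape's color is its complement — a photographic negative.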